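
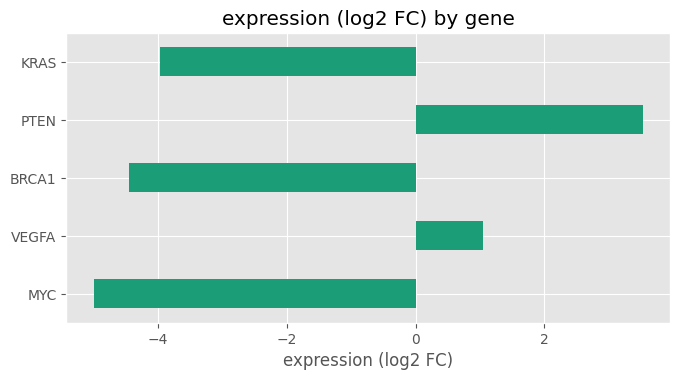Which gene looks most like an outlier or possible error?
PTEN ≈ 4; the rest sit between ≈ -5 and ≈ 1.

PTEN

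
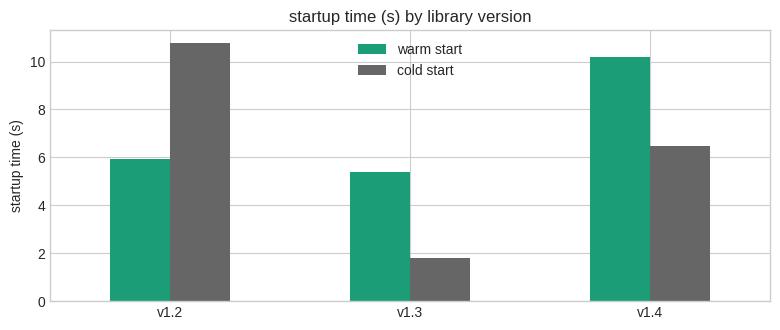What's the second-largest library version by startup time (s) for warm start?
Top 3 for warm start: v1.4 ≈ 10, v1.2 ≈ 6, v1.3 ≈ 5.

v1.2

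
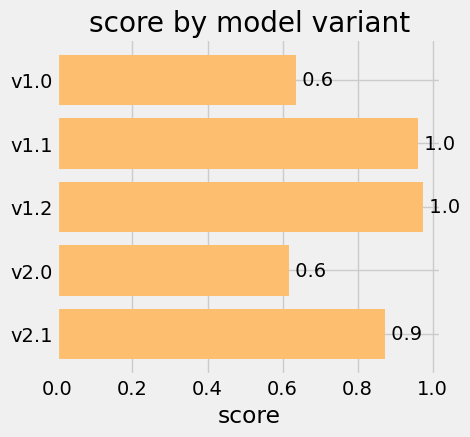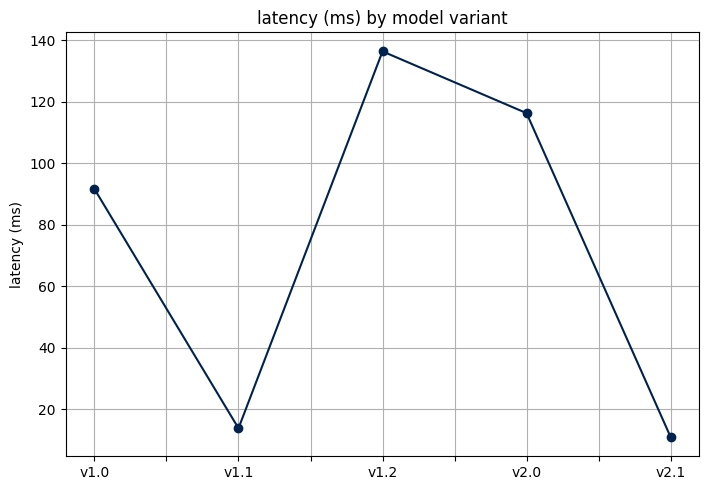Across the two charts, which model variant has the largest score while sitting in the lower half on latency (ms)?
Chart 2 median latency (ms) ≈ 100; below-median model variants: v1.1, v2.1. Among those, v1.1 has the highest score (≈ 1).

v1.1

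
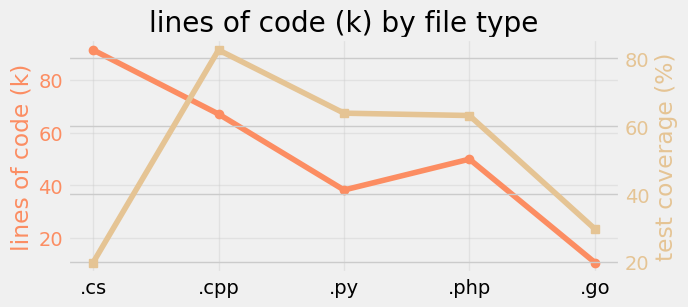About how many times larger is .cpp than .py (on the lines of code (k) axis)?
≈ 1.75×

.cpp ≈ 70, .py ≈ 40; 70/40 ≈ 1.75.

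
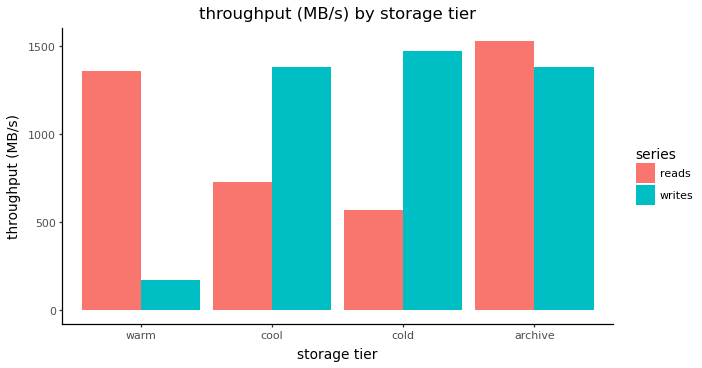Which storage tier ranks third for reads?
Top 4 for reads: archive ≈ 1600, warm ≈ 1400, cool ≈ 800, cold ≈ 600.

cool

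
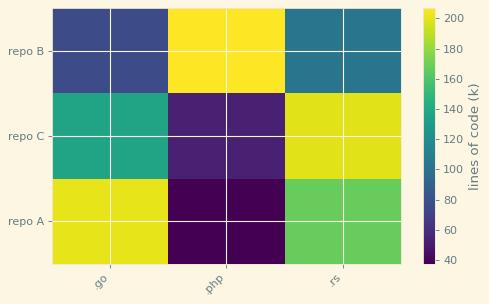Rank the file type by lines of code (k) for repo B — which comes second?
Top 3 for repo B: .php ≈ 200, .rs ≈ 100, .go ≈ 80.

.rs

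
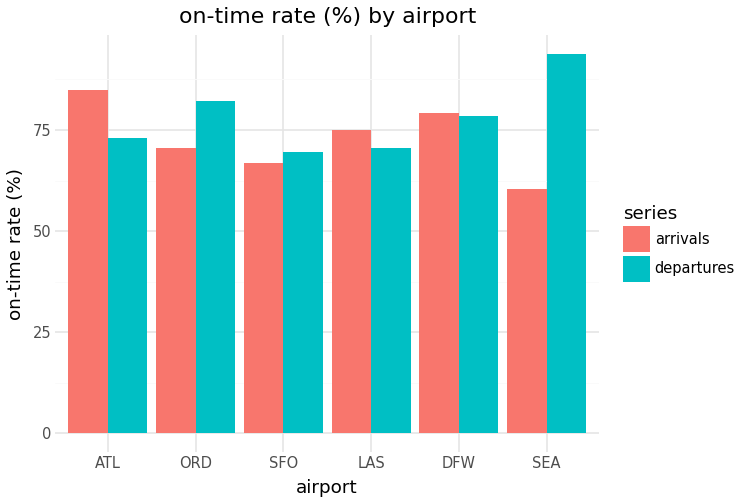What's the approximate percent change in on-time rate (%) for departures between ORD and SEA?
ORD ≈ 80, SEA ≈ 90; (90 − 80) / 80 ≈ +12.5%.

≈ +12.5%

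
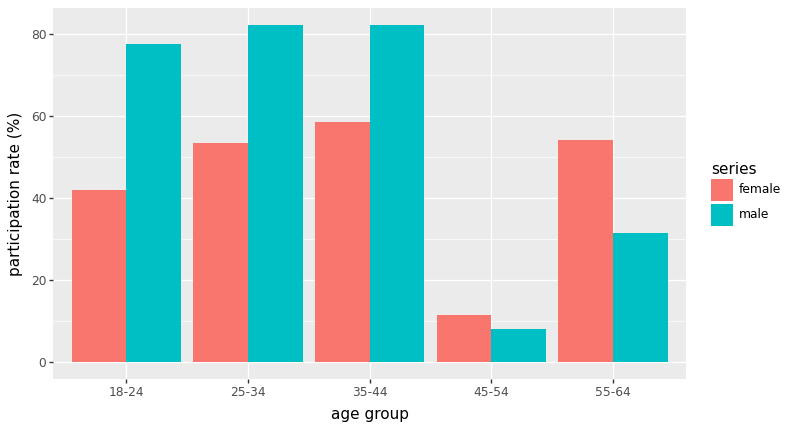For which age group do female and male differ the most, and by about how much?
18-24: female ≈ 40, male ≈ 80 → gap ≈ 40. Next-largest (25-34) is only ≈ 30.

18-24, ≈ 40 %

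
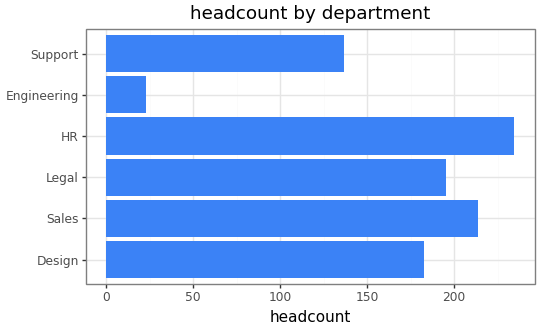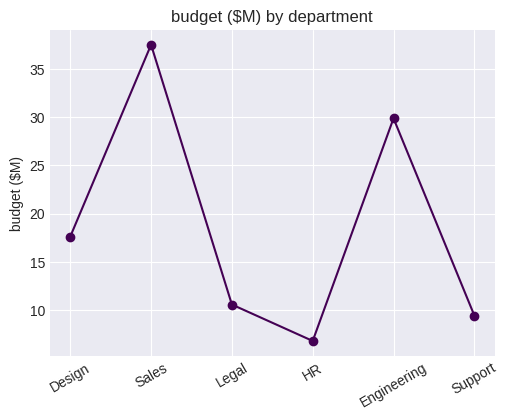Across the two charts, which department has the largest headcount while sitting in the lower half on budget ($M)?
Chart 2 median budget ($M) ≈ 15; below-median departments: Legal, HR, Support. Among those, HR has the highest headcount (≈ 225).

HR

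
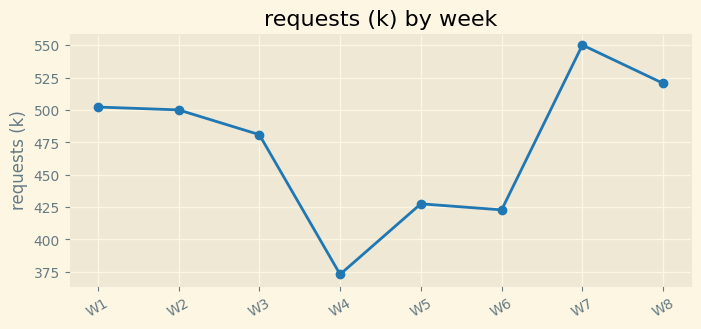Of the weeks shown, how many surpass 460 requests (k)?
Above 460: W1, W2, W3, W7, W8.

5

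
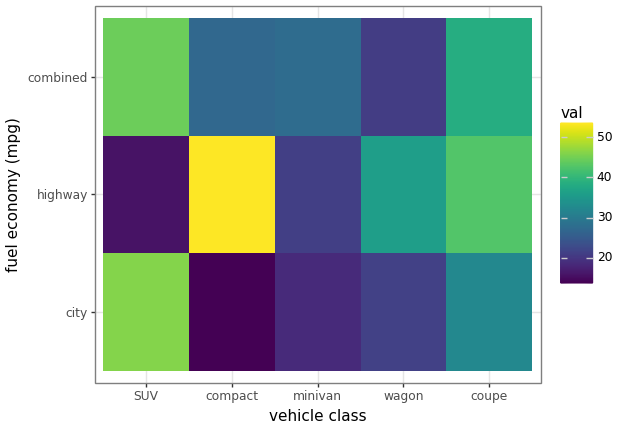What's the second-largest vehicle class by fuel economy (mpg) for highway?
Top 3 for highway: compact ≈ 55, coupe ≈ 45, wagon ≈ 35.

coupe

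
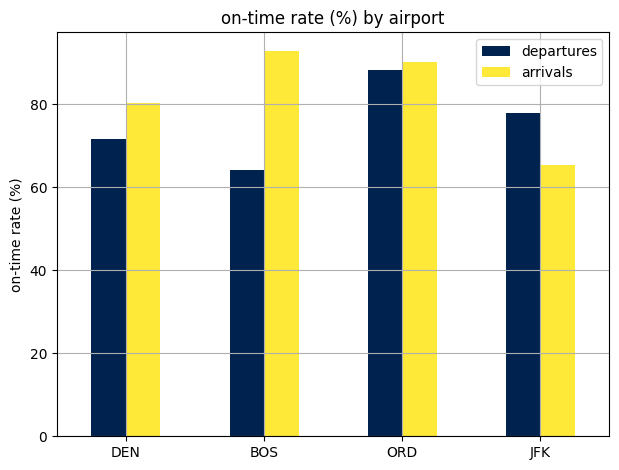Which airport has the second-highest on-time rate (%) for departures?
Top 3 for departures: ORD ≈ 90, JFK ≈ 80, DEN ≈ 70.

JFK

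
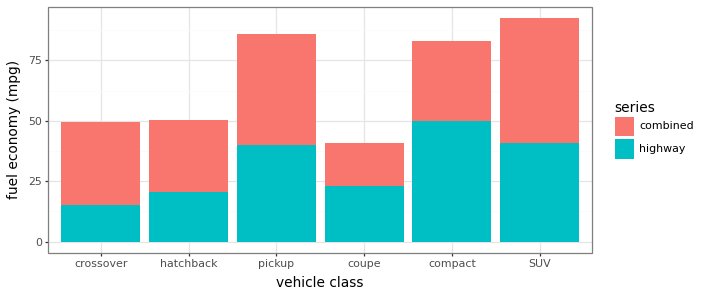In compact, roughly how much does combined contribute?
combined top ≈ 80, bottom ≈ 50; segment ≈ 30.

≈ 30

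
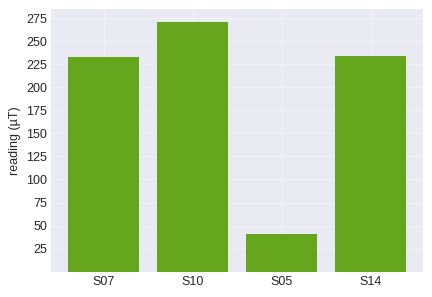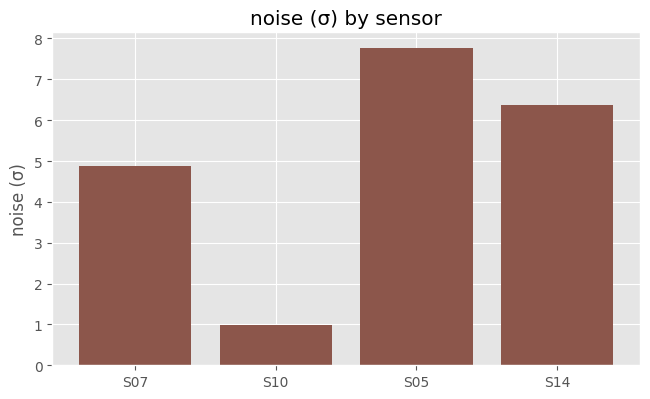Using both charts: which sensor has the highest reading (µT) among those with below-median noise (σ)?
Chart 2 median noise (σ) ≈ 6; below-median sensors: S07, S10. Among those, S10 has the highest reading (µT) (≈ 275).

S10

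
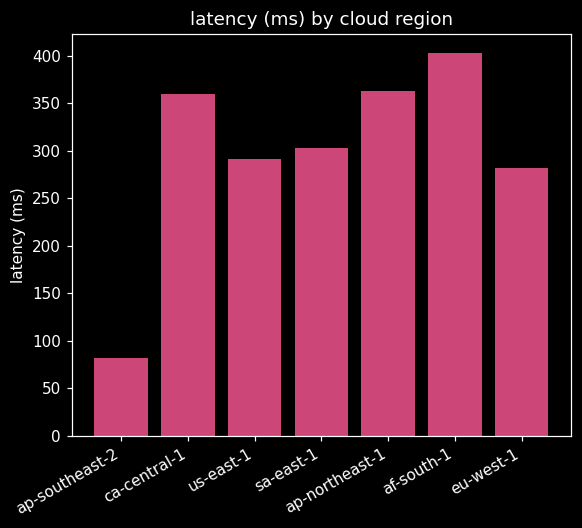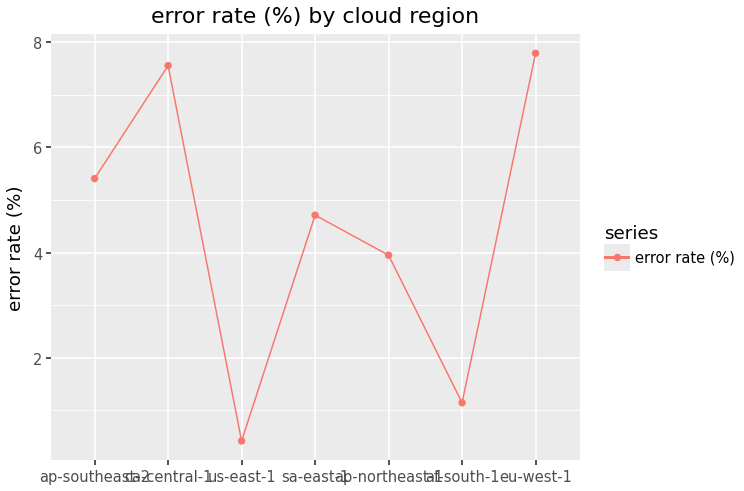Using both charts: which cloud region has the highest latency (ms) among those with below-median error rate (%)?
af-south-1

Chart 2 median error rate (%) ≈ 5; below-median cloud regions: us-east-1, ap-northeast-1, af-south-1. Among those, af-south-1 has the highest latency (ms) (≈ 400).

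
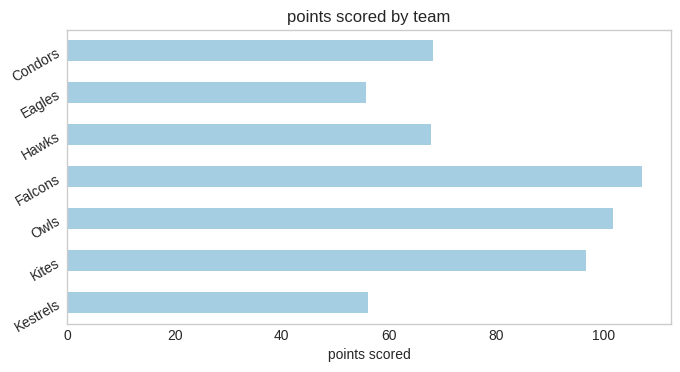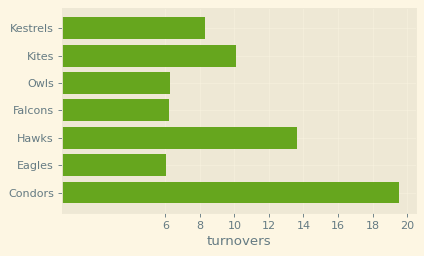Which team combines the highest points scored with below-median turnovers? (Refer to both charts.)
Chart 2 median turnovers ≈ 8; below-median teams: Owls, Falcons, Eagles. Among those, Falcons has the highest points scored (≈ 110).

Falcons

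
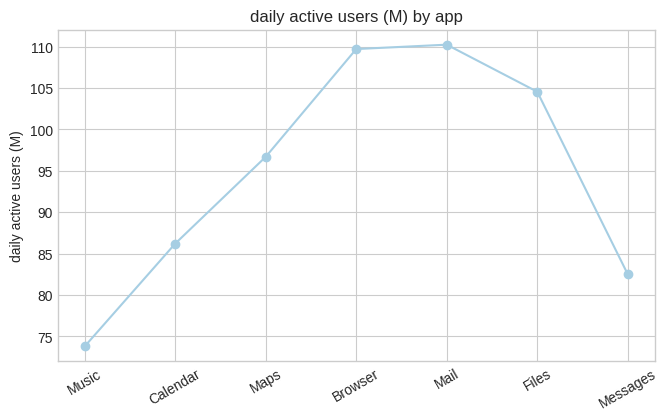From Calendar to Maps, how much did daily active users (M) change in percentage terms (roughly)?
≈ +11.8%

Calendar ≈ 85, Maps ≈ 95; (95 − 85) / 85 ≈ +11.8%.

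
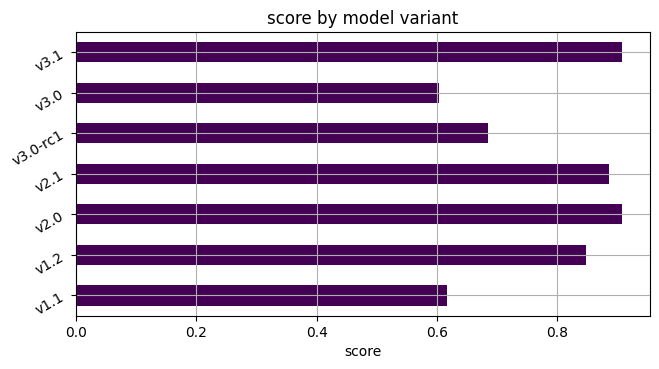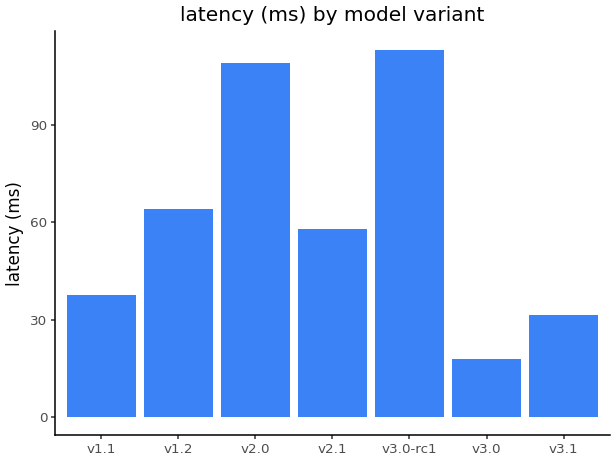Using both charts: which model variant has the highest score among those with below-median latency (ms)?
Chart 2 median latency (ms) ≈ 60; below-median model variants: v1.1, v3.0, v3.1. Among those, v3.1 has the highest score (≈ 0.9).

v3.1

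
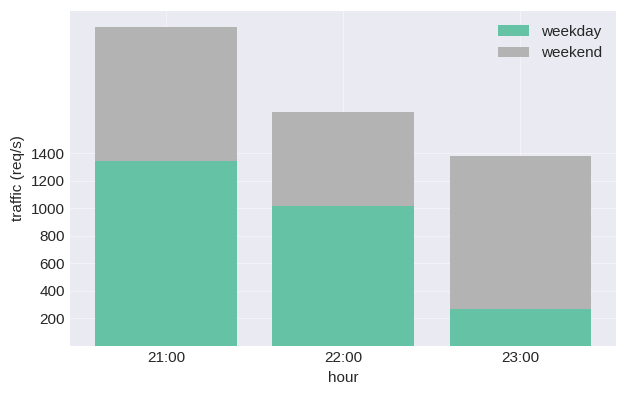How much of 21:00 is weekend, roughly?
weekend top ≈ 2400, bottom ≈ 1400; segment ≈ 1000.

≈ 1000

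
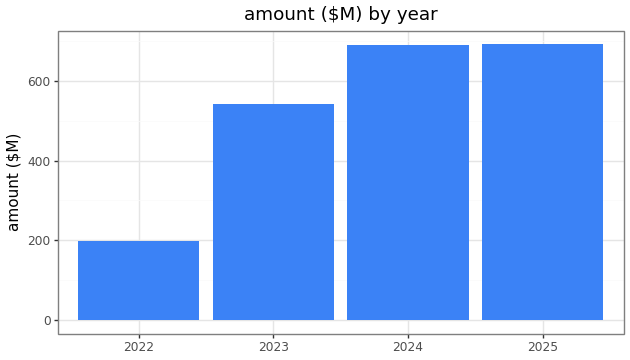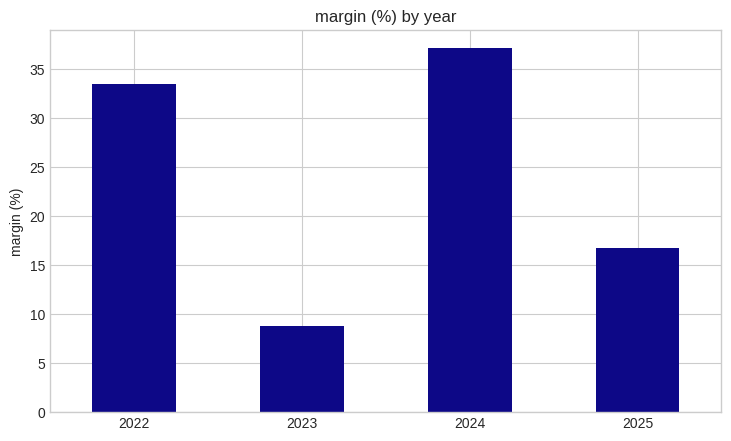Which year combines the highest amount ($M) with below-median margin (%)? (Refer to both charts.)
2025

Chart 2 median margin (%) ≈ 25; below-median years: 2023, 2025. Among those, 2025 has the highest amount ($M) (≈ 700).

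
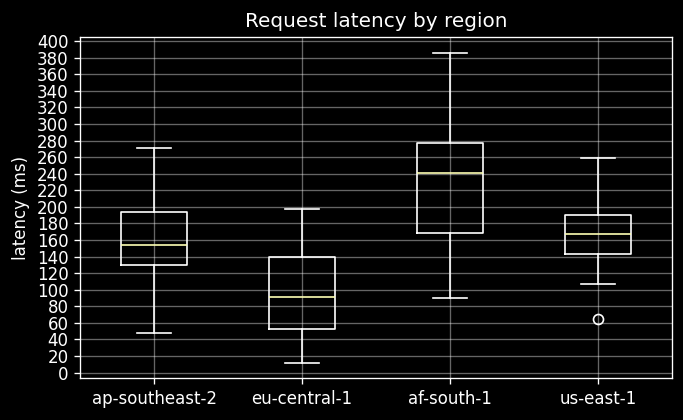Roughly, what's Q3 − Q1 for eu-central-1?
Q3 ≈ 140, Q1 ≈ 60; IQR ≈ 80.

≈ 80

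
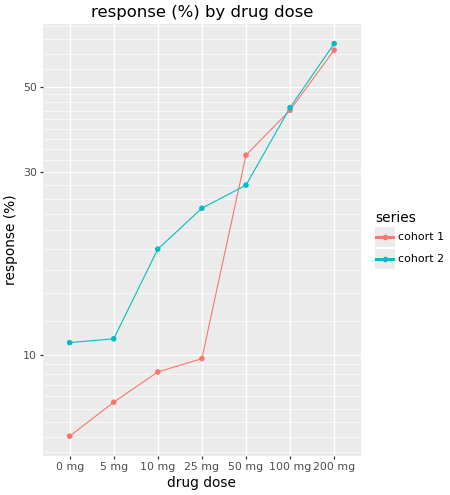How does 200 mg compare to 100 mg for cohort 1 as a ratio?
200 mg ≈ 60, 100 mg ≈ 45; 60/45 ≈ 1.33.

≈ 1.33×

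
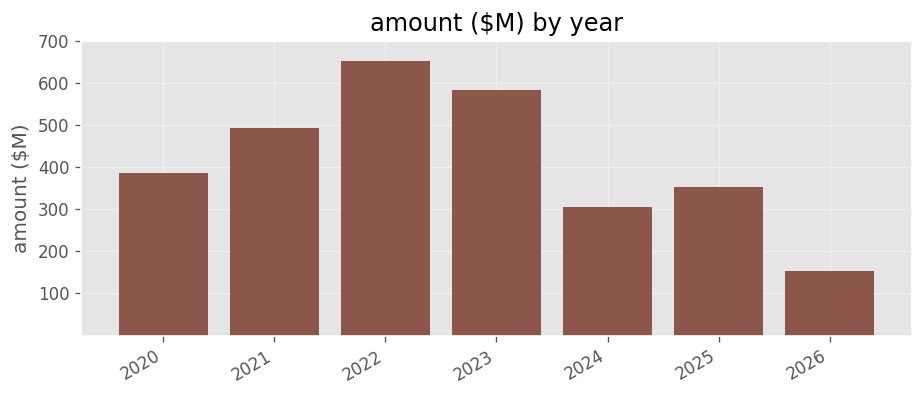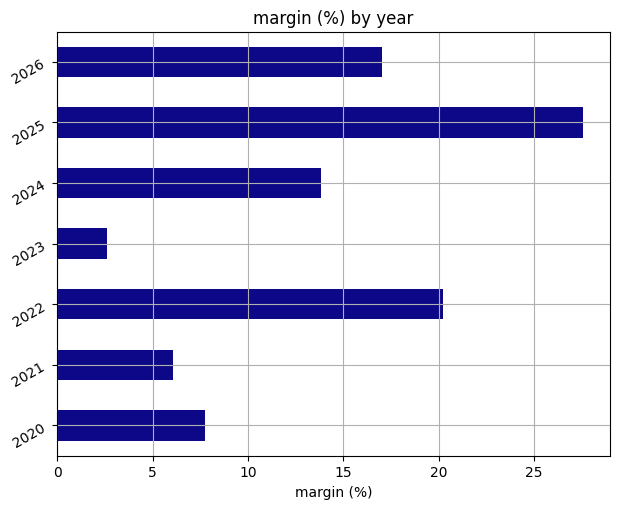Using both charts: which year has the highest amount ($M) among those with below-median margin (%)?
Chart 2 median margin (%) ≈ 15; below-median years: 2020, 2021, 2023. Among those, 2023 has the highest amount ($M) (≈ 600).

2023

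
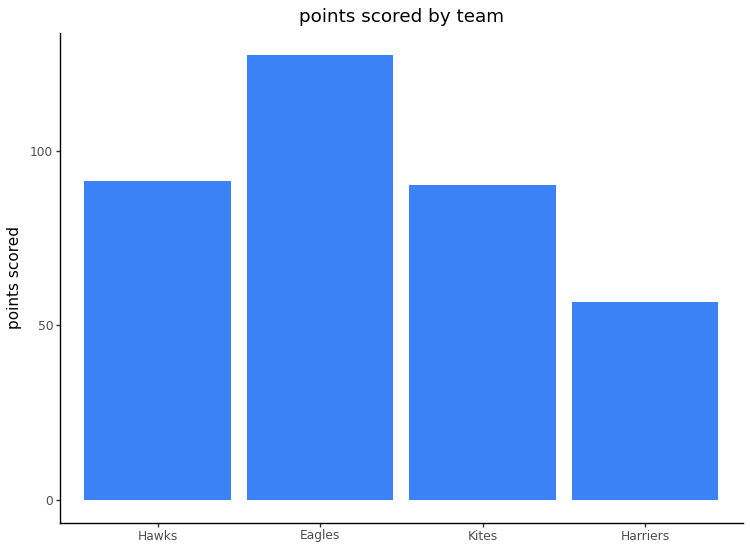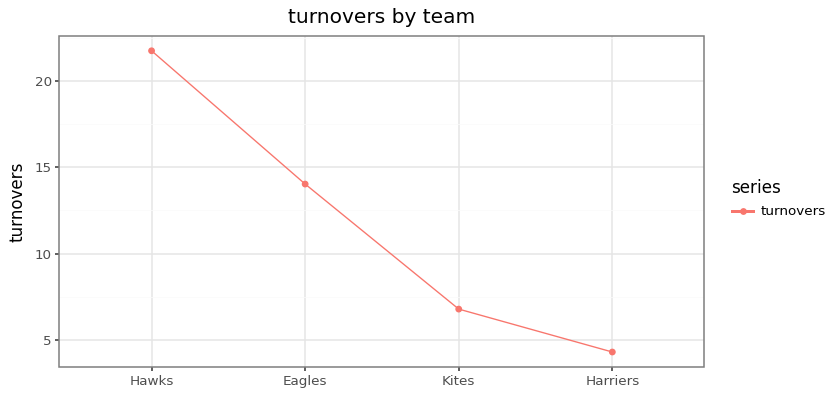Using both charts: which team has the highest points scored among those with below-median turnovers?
Kites

Chart 2 median turnovers ≈ 10; below-median teams: Kites, Harriers. Among those, Kites has the highest points scored (≈ 100).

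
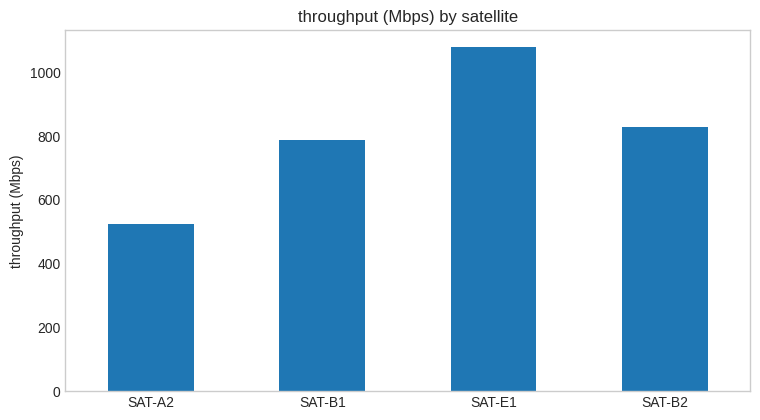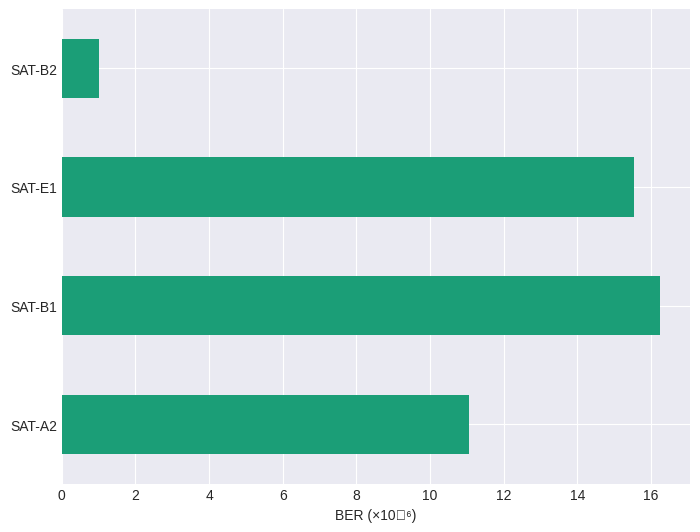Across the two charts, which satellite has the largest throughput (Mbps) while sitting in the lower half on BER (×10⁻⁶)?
SAT-B2

Chart 2 median BER (×10⁻⁶) ≈ 14; below-median satellites: SAT-A2, SAT-B2. Among those, SAT-B2 has the highest throughput (Mbps) (≈ 800).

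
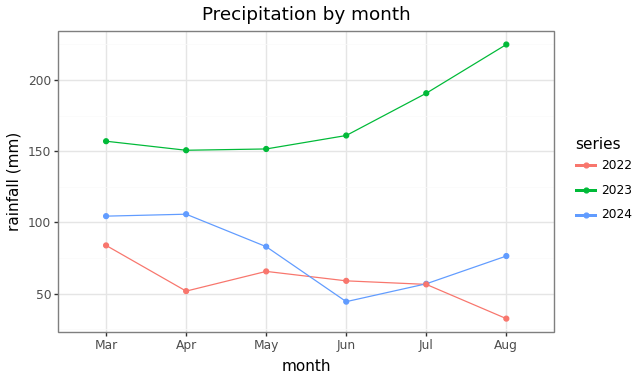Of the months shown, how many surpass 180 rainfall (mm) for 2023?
2

Above 180: Jul, Aug.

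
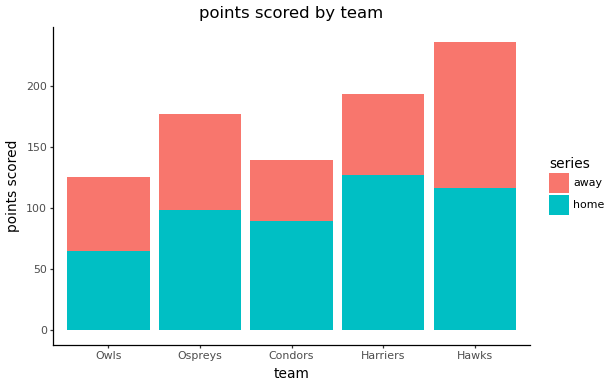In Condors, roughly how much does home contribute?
≈ 80

home top ≈ 80, bottom ≈ 0; segment ≈ 80.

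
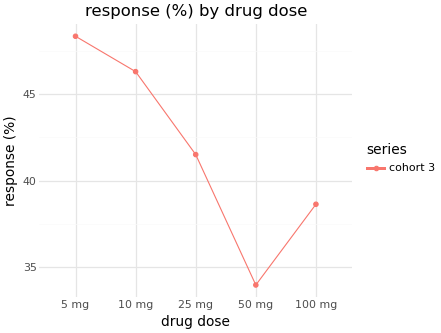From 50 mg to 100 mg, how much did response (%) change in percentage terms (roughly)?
≈ +11.8%

50 mg ≈ 34, 100 mg ≈ 38; (38 − 34) / 34 ≈ +11.8%.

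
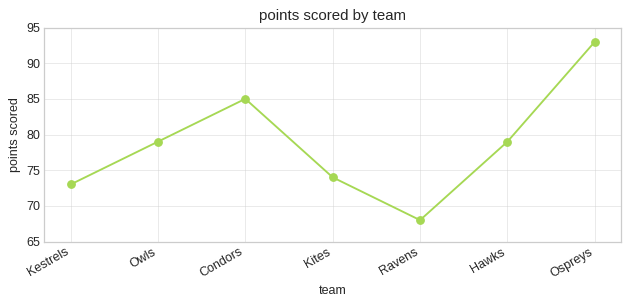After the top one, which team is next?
Top 3: Ospreys ≈ 95, Condors ≈ 85, Hawks ≈ 80.

Condors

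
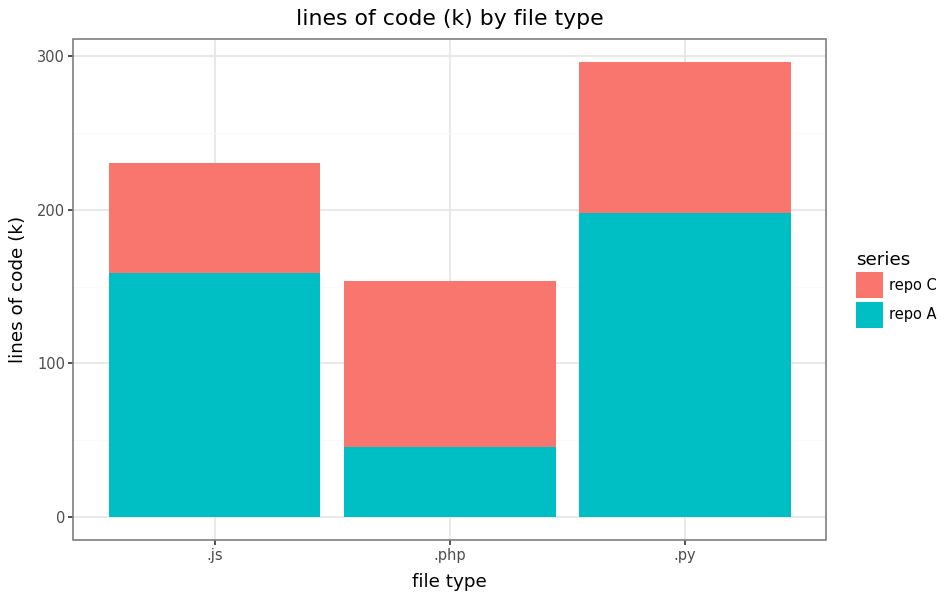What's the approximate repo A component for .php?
≈ 50

repo A top ≈ 50, bottom ≈ 0; segment ≈ 50.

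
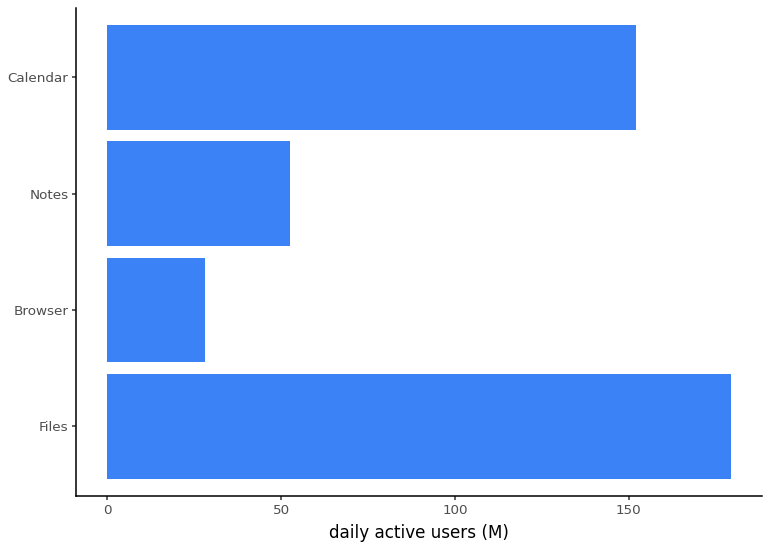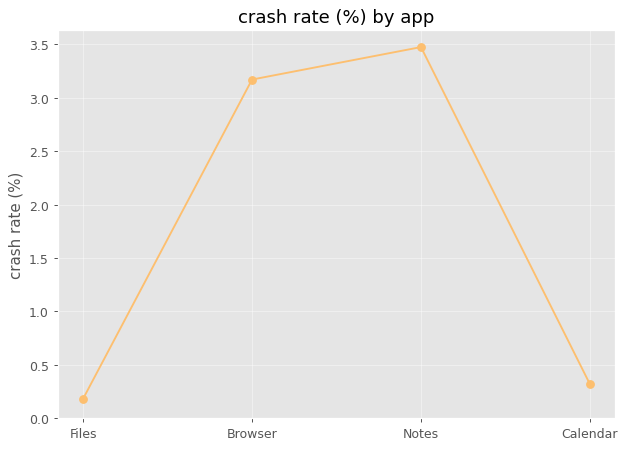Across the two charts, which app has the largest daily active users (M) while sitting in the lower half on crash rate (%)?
Files

Chart 2 median crash rate (%) ≈ 1.5; below-median apps: Files, Calendar. Among those, Files has the highest daily active users (M) (≈ 180).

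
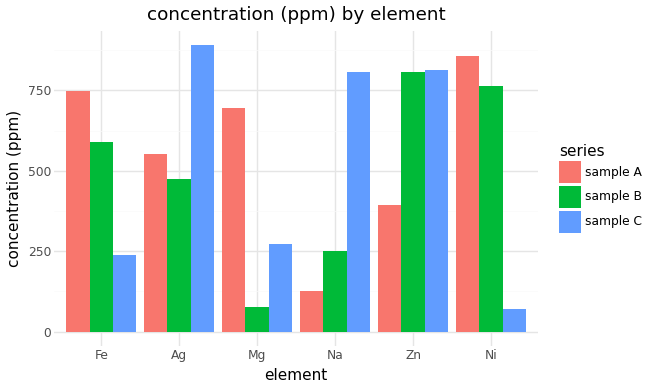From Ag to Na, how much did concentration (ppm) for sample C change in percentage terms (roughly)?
Ag ≈ 900, Na ≈ 800; (800 − 900) / 900 ≈ -11.1%.

≈ -11.1%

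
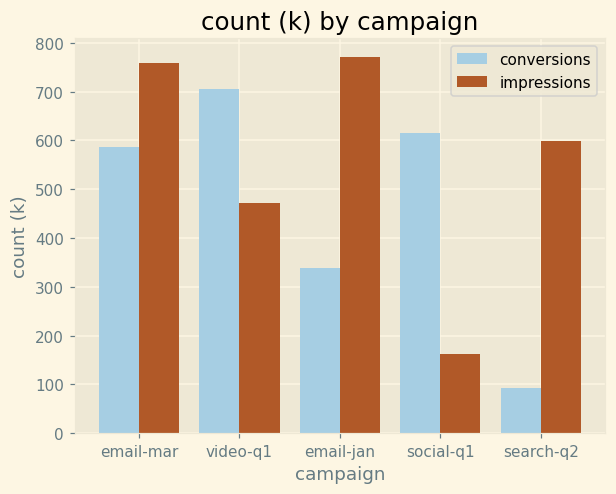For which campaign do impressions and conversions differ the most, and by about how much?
search-q2, ≈ 500 k

search-q2: impressions ≈ 600, conversions ≈ 100 → gap ≈ 500. Next-largest (social-q1) is only ≈ 400.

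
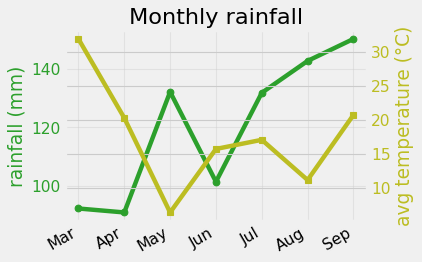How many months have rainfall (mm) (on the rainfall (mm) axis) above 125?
4

Above 125: May, Jul, Aug, Sep.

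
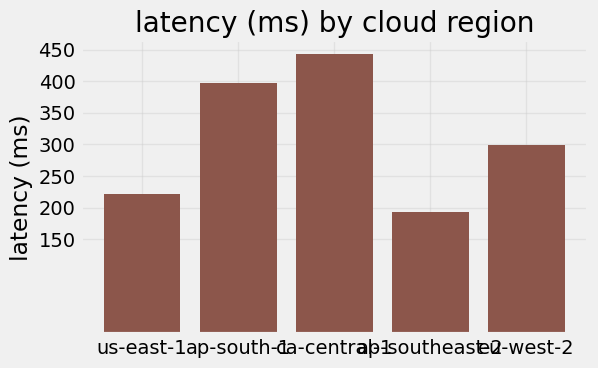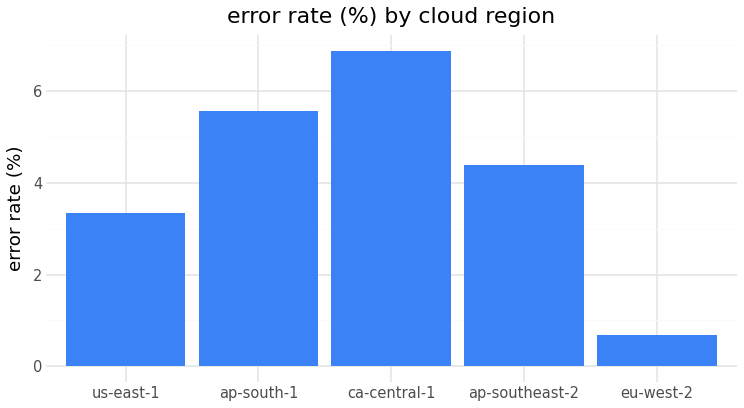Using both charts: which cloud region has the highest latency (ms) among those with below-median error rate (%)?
Chart 2 median error rate (%) ≈ 4; below-median cloud regions: us-east-1, eu-west-2. Among those, eu-west-2 has the highest latency (ms) (≈ 300).

eu-west-2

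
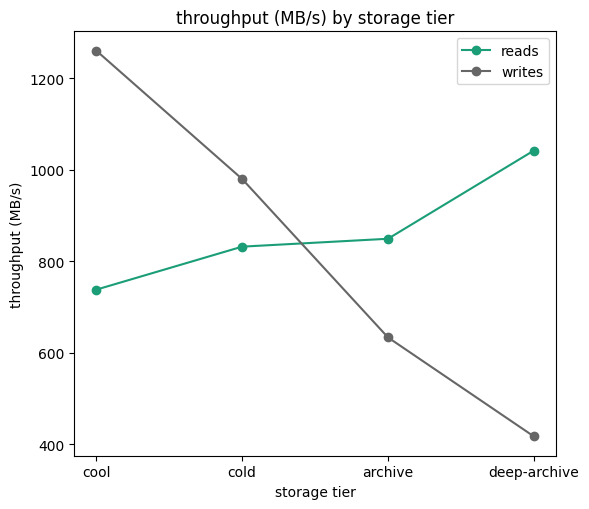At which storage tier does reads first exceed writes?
cold: reads ≈ 800 vs writes ≈ 1000 (not yet); archive: reads ≈ 800 vs writes ≈ 600 (first crossover).

archive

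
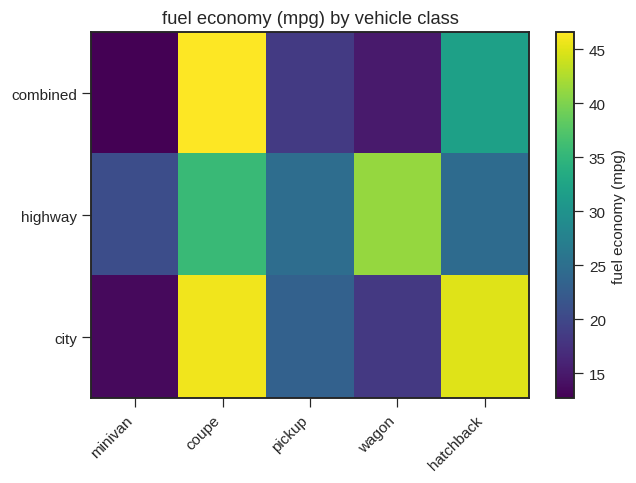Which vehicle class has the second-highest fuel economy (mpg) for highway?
coupe

Top 3 for highway: wagon ≈ 40, coupe ≈ 35, pickup ≈ 25.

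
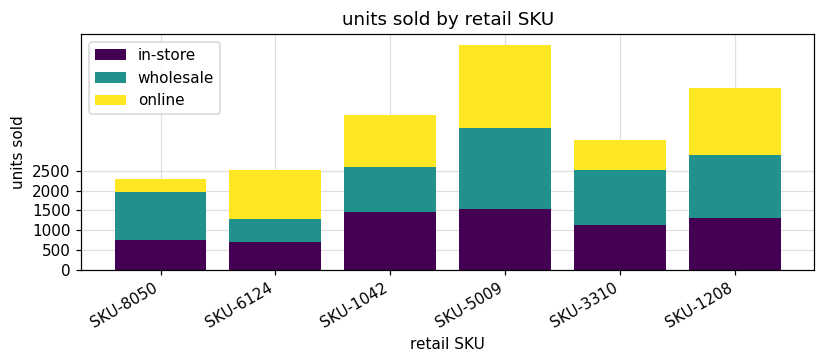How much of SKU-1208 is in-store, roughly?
in-store top ≈ 1500, bottom ≈ 0; segment ≈ 1500.

≈ 1500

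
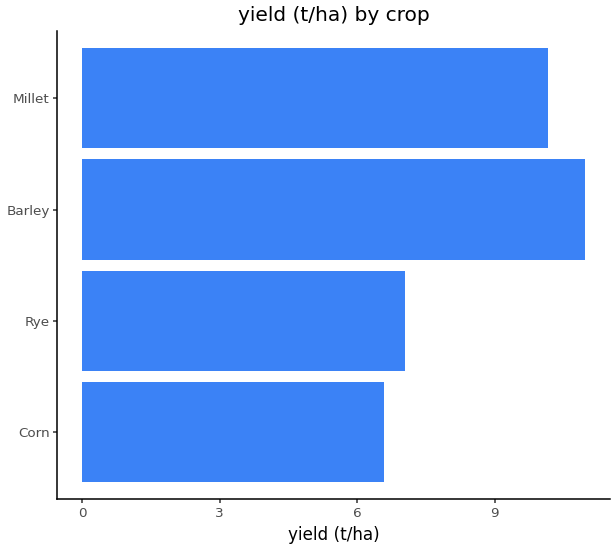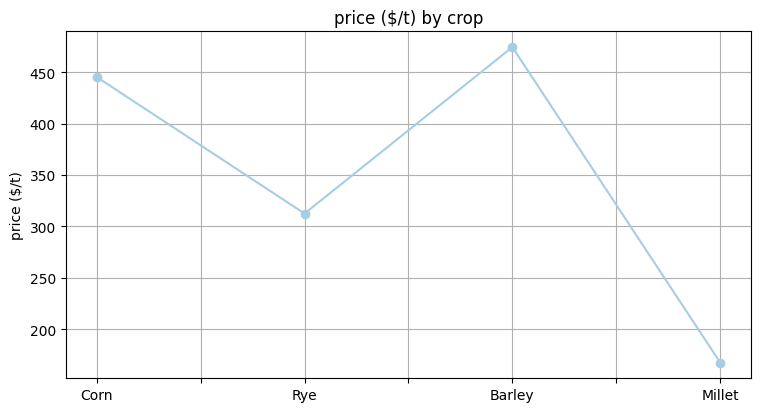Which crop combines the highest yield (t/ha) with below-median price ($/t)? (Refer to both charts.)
Millet

Chart 2 median price ($/t) ≈ 400; below-median crops: Rye, Millet. Among those, Millet has the highest yield (t/ha) (≈ 10).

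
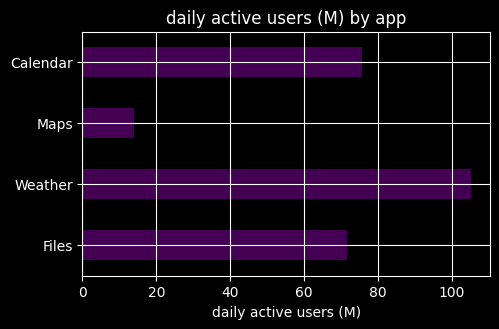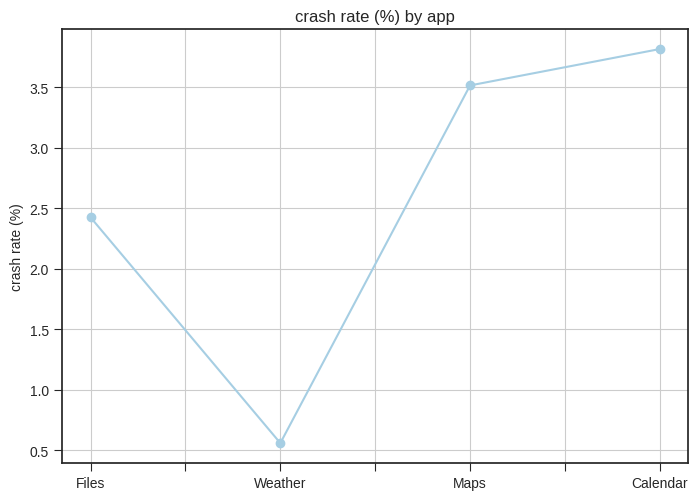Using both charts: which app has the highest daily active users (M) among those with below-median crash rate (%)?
Weather

Chart 2 median crash rate (%) ≈ 3; below-median apps: Files, Weather. Among those, Weather has the highest daily active users (M) (≈ 110).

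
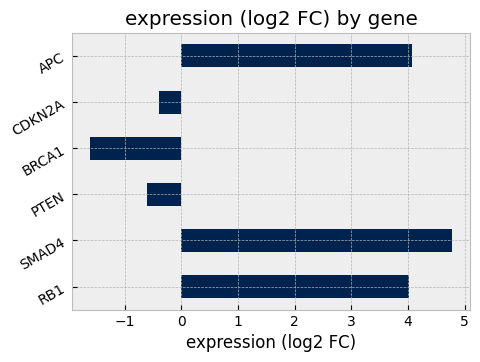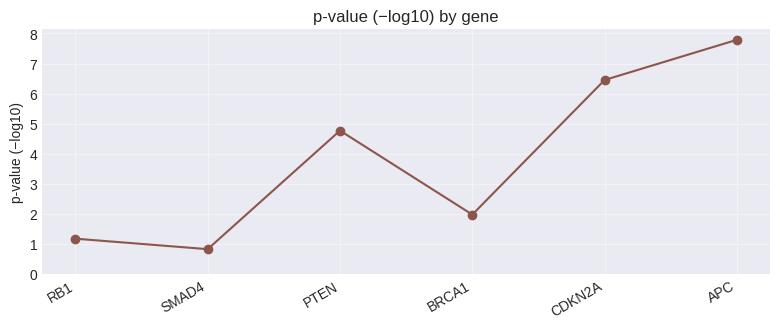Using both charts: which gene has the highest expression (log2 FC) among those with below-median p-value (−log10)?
SMAD4

Chart 2 median p-value (−log10) ≈ 3; below-median genes: RB1, SMAD4, BRCA1. Among those, SMAD4 has the highest expression (log2 FC) (≈ 5).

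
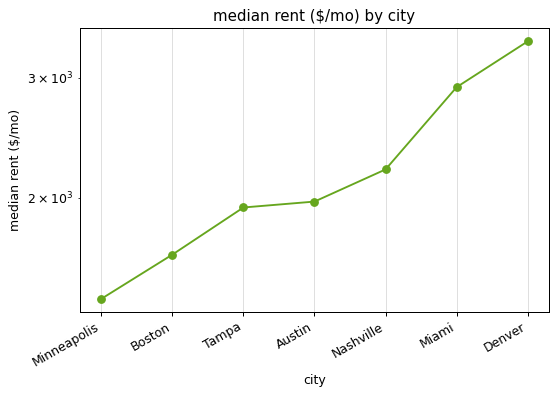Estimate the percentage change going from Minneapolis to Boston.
≈ +14.3%

Minneapolis ≈ 1400, Boston ≈ 1600; (1600 − 1400) / 1400 ≈ +14.3%.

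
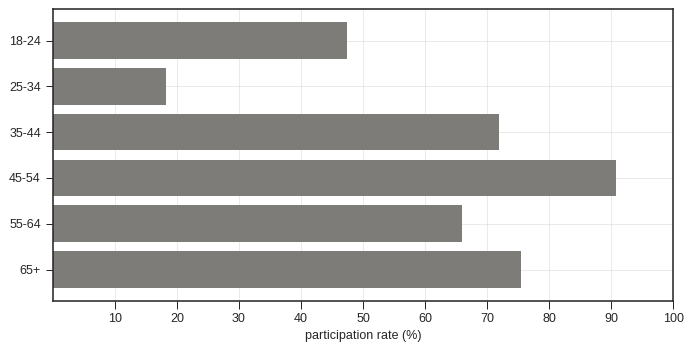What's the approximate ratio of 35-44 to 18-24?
35-44 ≈ 70, 18-24 ≈ 50; 70/50 ≈ 1.4.

≈ 1.4×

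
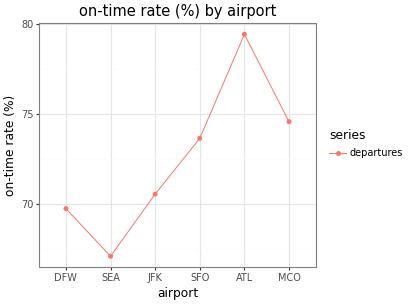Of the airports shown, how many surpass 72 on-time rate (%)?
Above 72: SFO, ATL, MCO.

3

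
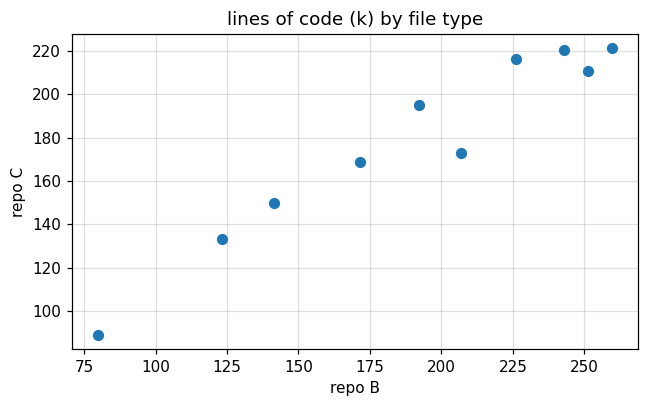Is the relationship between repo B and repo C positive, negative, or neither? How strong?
positive, strong

Points are positively correlated; strong (|r| ≈ 1.0).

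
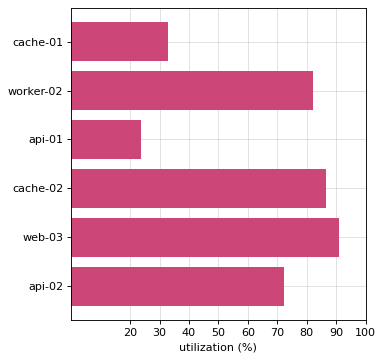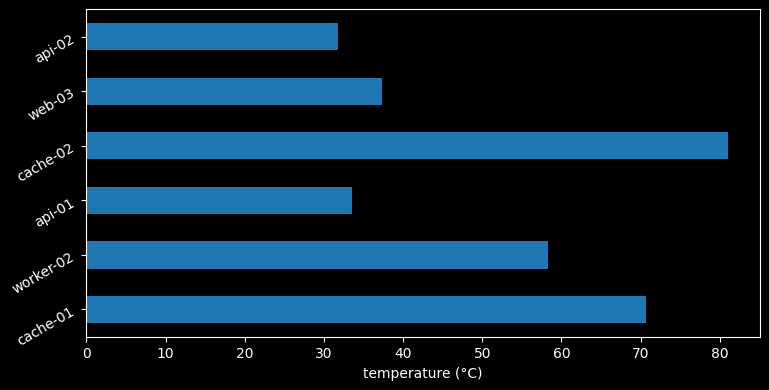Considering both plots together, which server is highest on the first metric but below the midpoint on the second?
Chart 2 median temperature (°C) ≈ 50; below-median servers: api-01, web-03, api-02. Among those, web-03 has the highest utilization (%) (≈ 90).

web-03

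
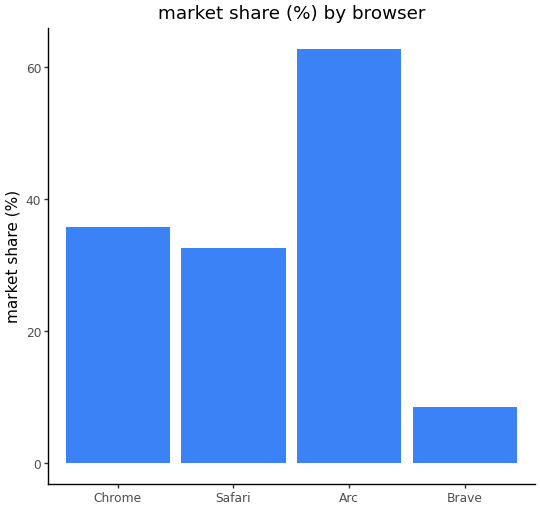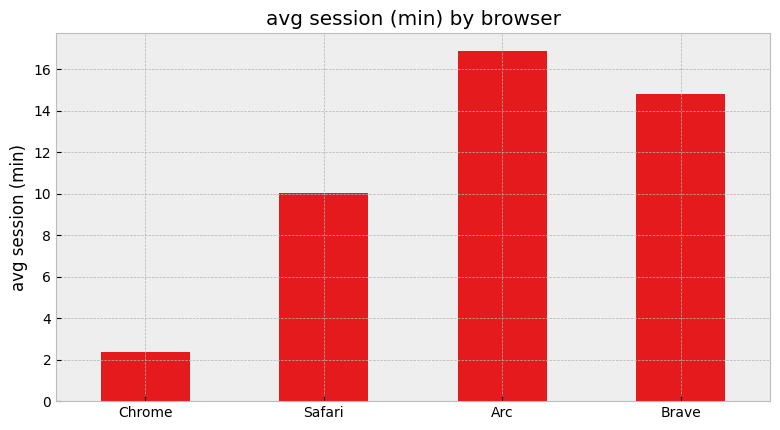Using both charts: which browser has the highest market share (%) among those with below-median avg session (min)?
Chrome

Chart 2 median avg session (min) ≈ 12; below-median browsers: Chrome, Safari. Among those, Chrome has the highest market share (%) (≈ 40).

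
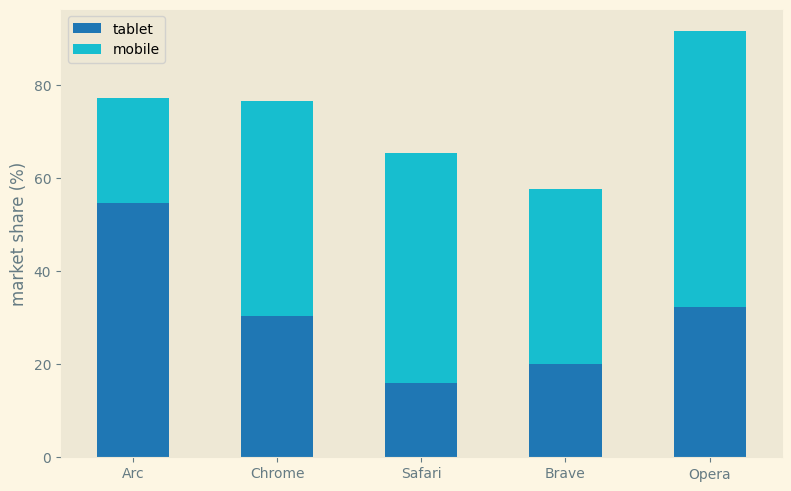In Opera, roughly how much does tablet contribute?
≈ 30

tablet top ≈ 30, bottom ≈ 0; segment ≈ 30.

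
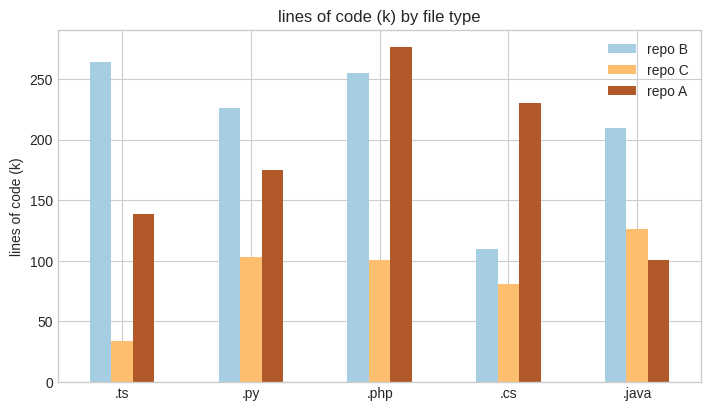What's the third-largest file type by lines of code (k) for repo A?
.py

Top 4 for repo A: .php ≈ 275, .cs ≈ 225, .py ≈ 175, .ts ≈ 150.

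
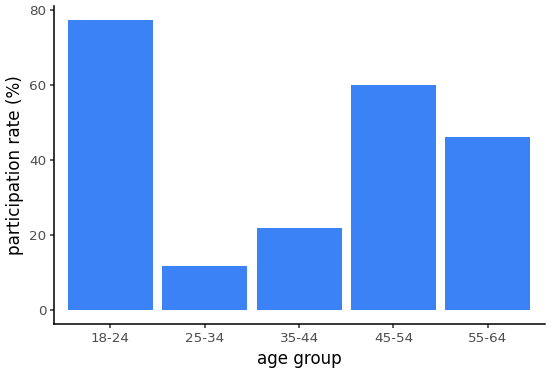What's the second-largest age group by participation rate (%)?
Top 3: 18-24 ≈ 80, 45-54 ≈ 60, 55-64 ≈ 50.

45-54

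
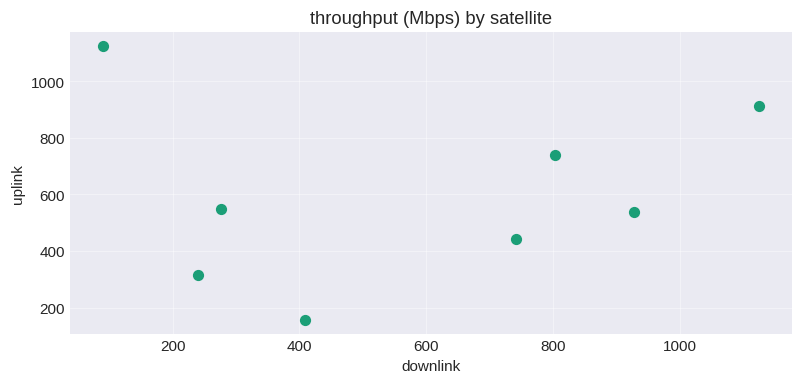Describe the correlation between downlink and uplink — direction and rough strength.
Points are roughly uncorrelated; weak (|r| ≈ 0.1).

no clear correlation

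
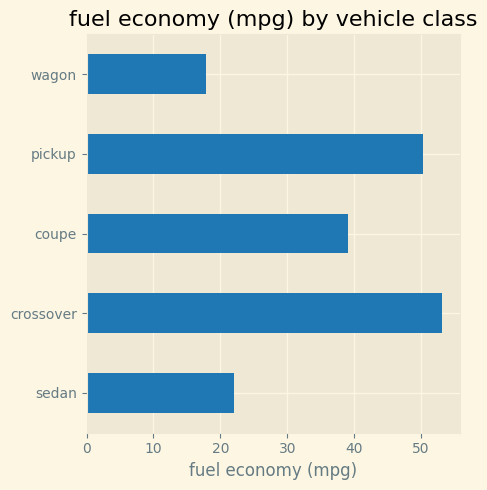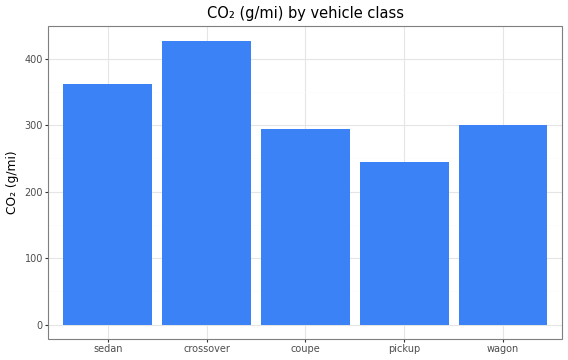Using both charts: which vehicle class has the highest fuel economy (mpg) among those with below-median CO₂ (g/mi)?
Chart 2 median CO₂ (g/mi) ≈ 300; below-median vehicle classes: coupe, pickup. Among those, pickup has the highest fuel economy (mpg) (≈ 50).

pickup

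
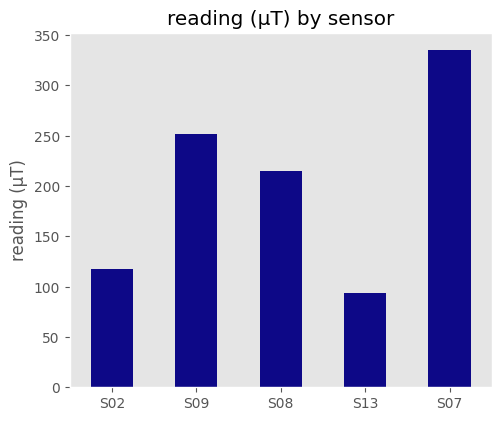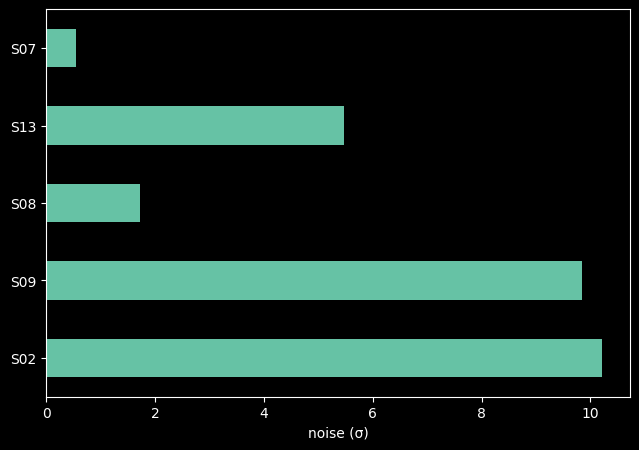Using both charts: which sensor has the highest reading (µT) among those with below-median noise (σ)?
S07

Chart 2 median noise (σ) ≈ 5; below-median sensors: S08, S07. Among those, S07 has the highest reading (µT) (≈ 350).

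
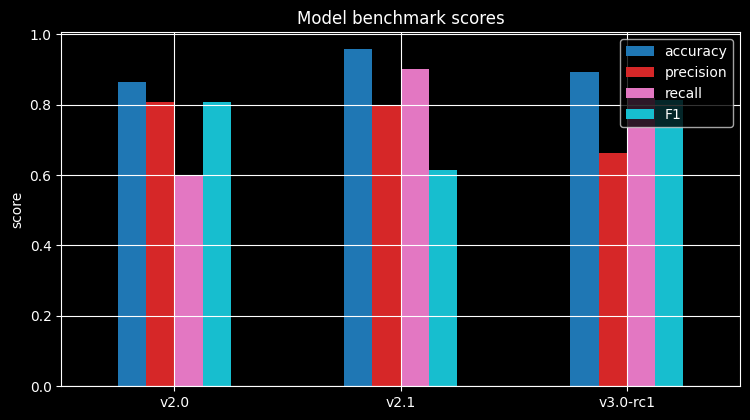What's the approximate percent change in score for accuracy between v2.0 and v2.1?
v2.0 ≈ 0.9, v2.1 ≈ 1.0; (1.0 − 0.9) / 0.9 ≈ +11.1%.

≈ +11.1%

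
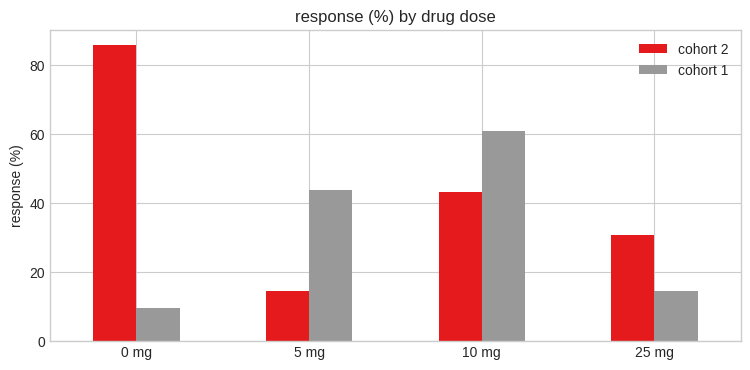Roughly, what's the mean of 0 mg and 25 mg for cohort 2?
≈ 60

(90 + 30) / 2 ≈ 60.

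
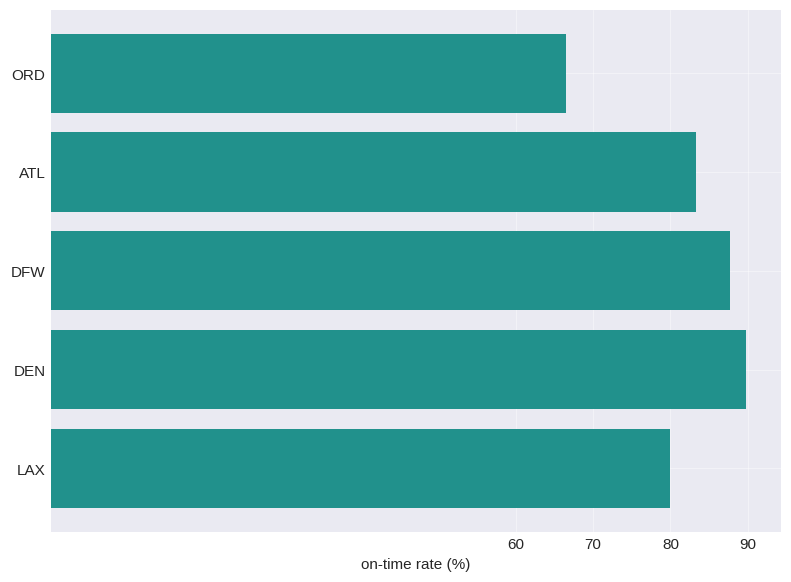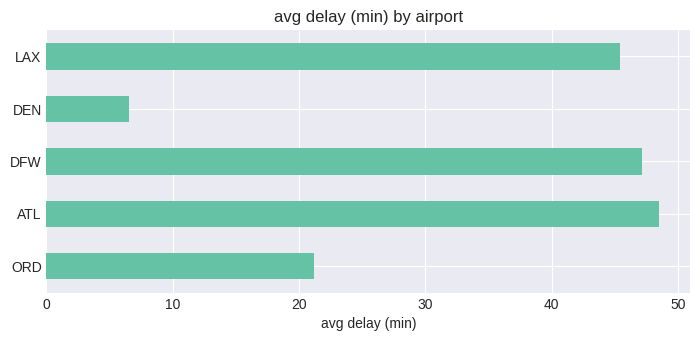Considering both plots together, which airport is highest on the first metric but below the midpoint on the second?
DEN

Chart 2 median avg delay (min) ≈ 45; below-median airports: ORD, DEN. Among those, DEN has the highest on-time rate (%) (≈ 90).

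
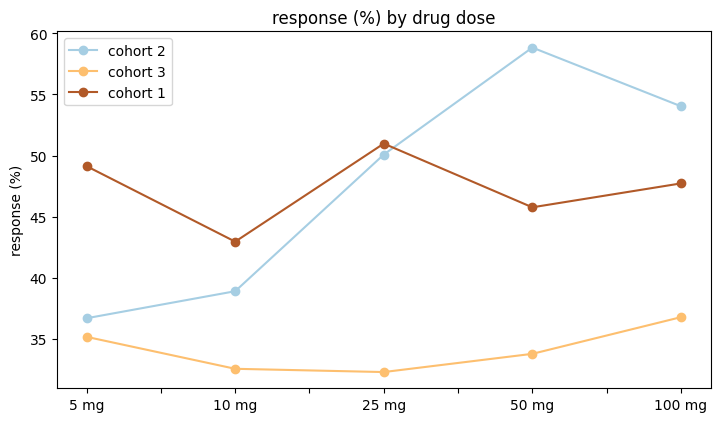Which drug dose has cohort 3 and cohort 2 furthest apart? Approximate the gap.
50 mg, ≈ 25 %

50 mg: cohort 3 ≈ 35, cohort 2 ≈ 60 → gap ≈ 25. Next-largest (25 mg) is only ≈ 20.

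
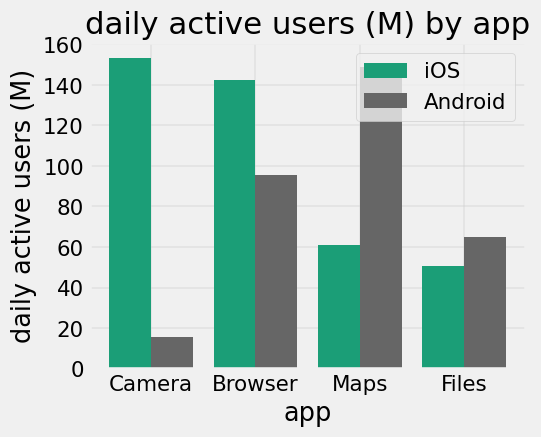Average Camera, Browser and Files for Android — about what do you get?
(20 + 100 + 60) / 3 ≈ 60.

≈ 60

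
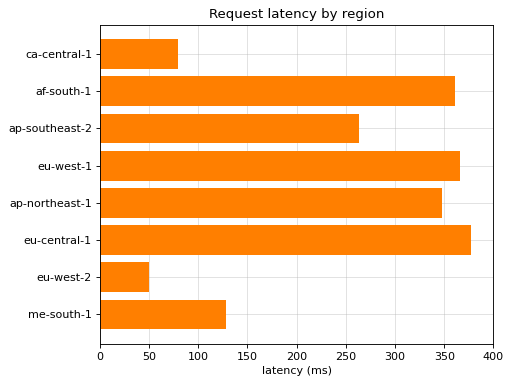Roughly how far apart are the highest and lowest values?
Max eu-central-1 ≈ 400, min eu-west-2 ≈ 50; range ≈ 350.

≈ 350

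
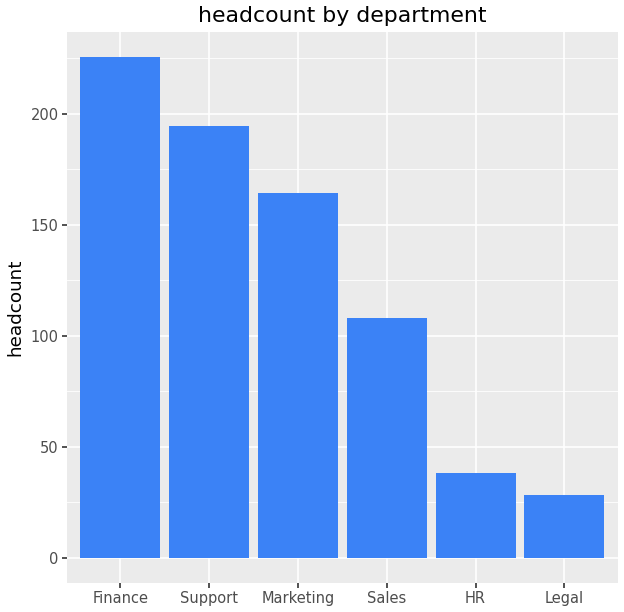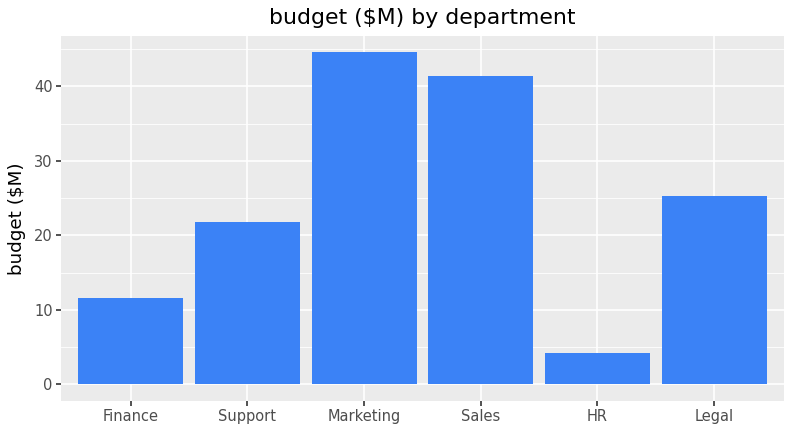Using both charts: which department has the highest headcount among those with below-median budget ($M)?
Chart 2 median budget ($M) ≈ 25; below-median departments: Finance, Support, HR. Among those, Finance has the highest headcount (≈ 225).

Finance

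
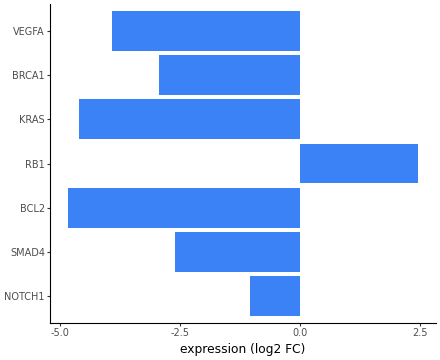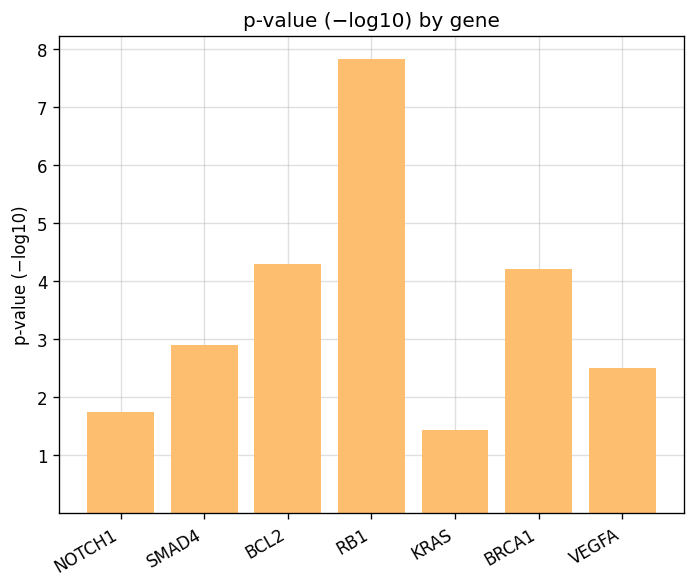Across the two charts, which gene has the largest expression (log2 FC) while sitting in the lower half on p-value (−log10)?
Chart 2 median p-value (−log10) ≈ 3; below-median genes: NOTCH1, KRAS, VEGFA. Among those, NOTCH1 has the highest expression (log2 FC) (≈ -1).

NOTCH1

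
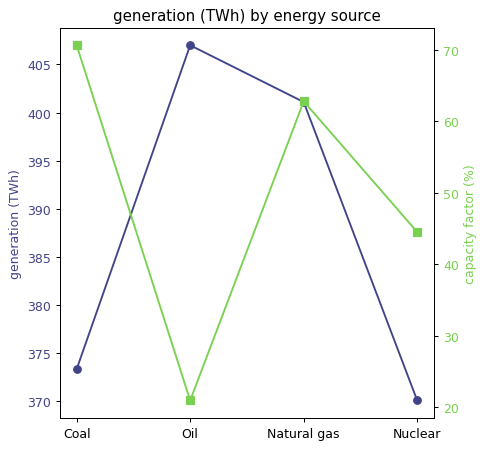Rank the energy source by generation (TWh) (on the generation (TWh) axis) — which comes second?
Top 3 (on the generation (TWh) axis): Oil ≈ 405, Natural gas ≈ 400, Coal ≈ 375.

Natural gas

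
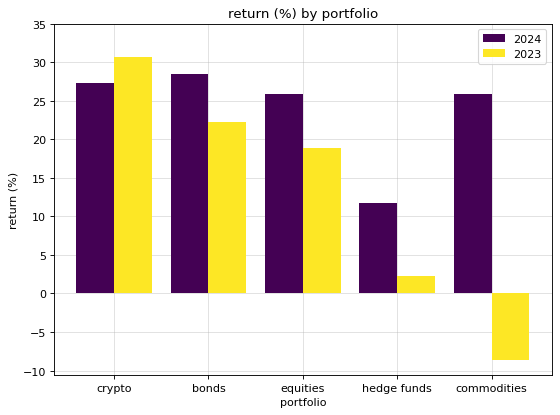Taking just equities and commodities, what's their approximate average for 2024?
≈ 25

(25 + 25) / 2 ≈ 25.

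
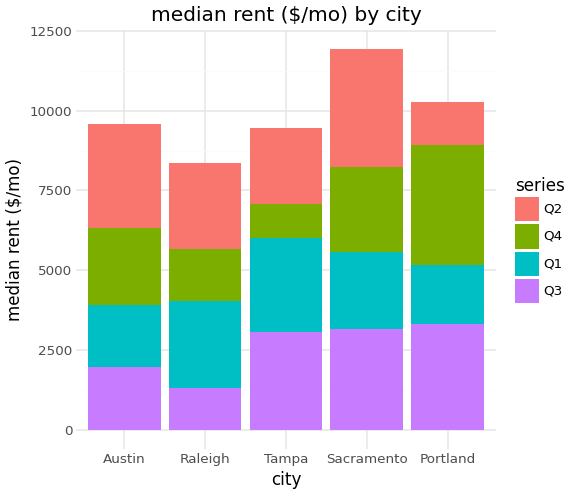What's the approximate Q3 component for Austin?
≈ 2000

Q3 top ≈ 2000, bottom ≈ 0; segment ≈ 2000.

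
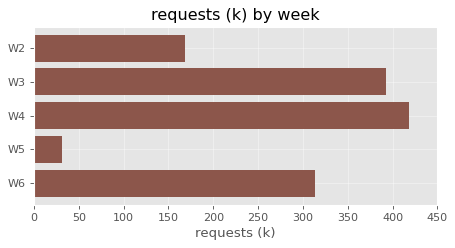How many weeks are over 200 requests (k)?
3

Above 200: W3, W4, W6.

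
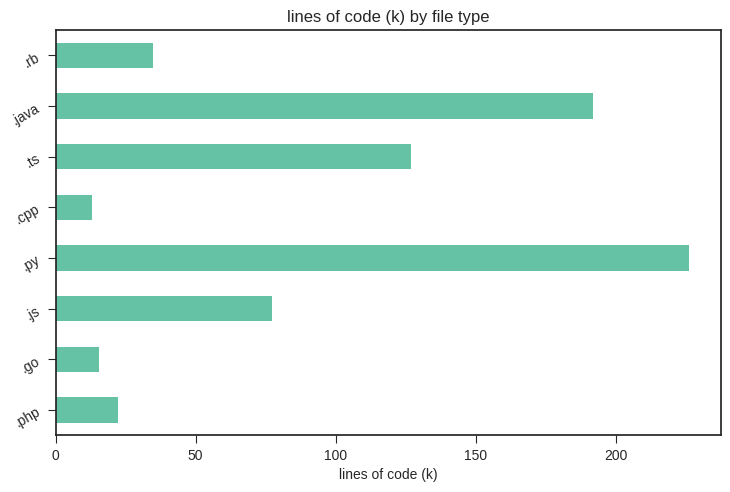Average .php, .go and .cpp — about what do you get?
(20 + 20 + 20) / 3 ≈ 20.

≈ 20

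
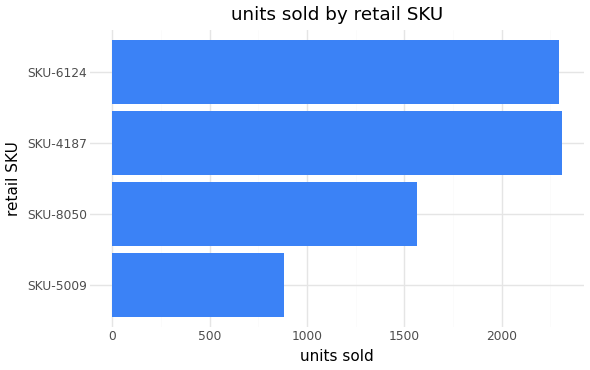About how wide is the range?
≈ 1600

Max SKU-4187 ≈ 2400, min SKU-5009 ≈ 800; range ≈ 1600.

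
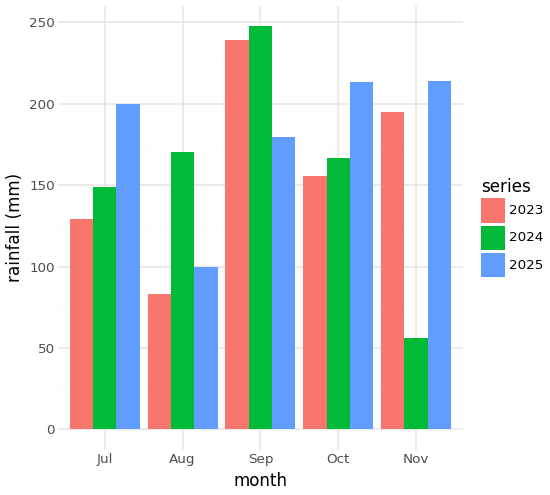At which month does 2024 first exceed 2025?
Jul: 2024 ≈ 150 vs 2025 ≈ 200 (not yet); Aug: 2024 ≈ 175 vs 2025 ≈ 100 (first crossover).

Aug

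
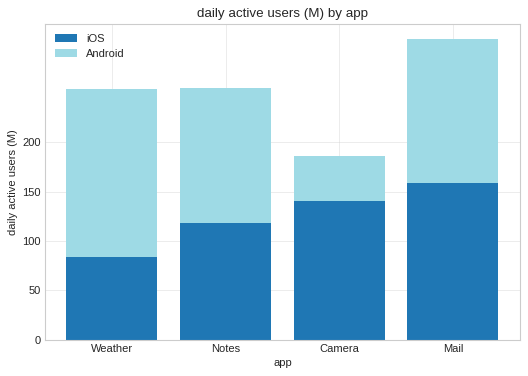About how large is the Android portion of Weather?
≈ 150

Android top ≈ 250, bottom ≈ 100; segment ≈ 150.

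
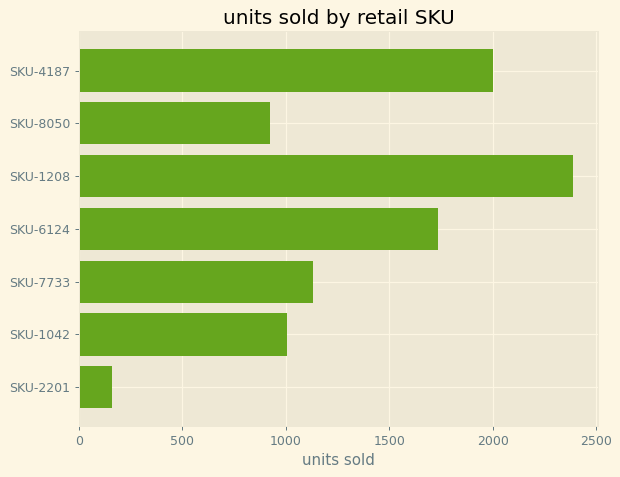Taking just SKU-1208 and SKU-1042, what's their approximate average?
(2400 + 1000) / 2 ≈ 1700.

≈ 1700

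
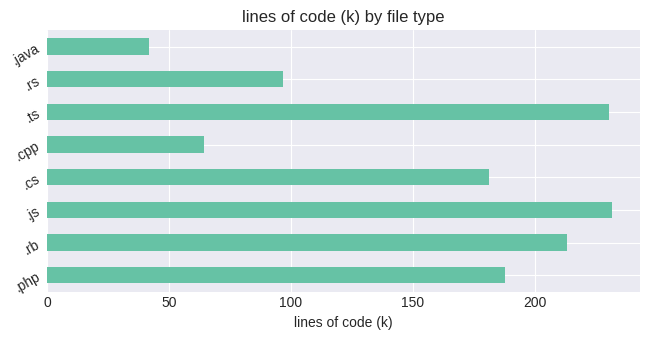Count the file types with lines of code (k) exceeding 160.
Above 160: .php, .rb, .js, .cs, .ts.

5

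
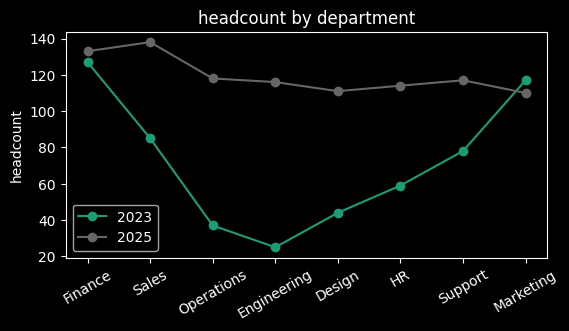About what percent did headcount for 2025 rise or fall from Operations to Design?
≈ -8.3%

Operations ≈ 120, Design ≈ 110; (110 − 120) / 120 ≈ -8.3%.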